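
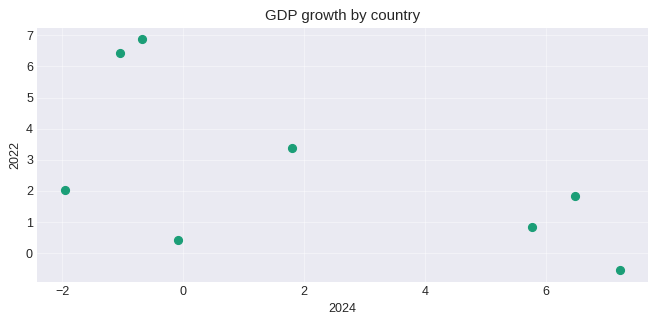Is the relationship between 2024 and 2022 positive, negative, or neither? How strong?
negative, moderate

Points are negatively correlated; moderate (|r| ≈ 0.6).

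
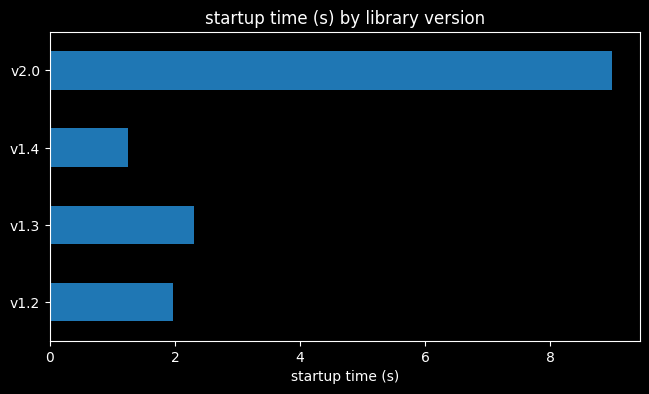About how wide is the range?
Max v2.0 ≈ 9, min v1.4 ≈ 1; range ≈ 8.

≈ 8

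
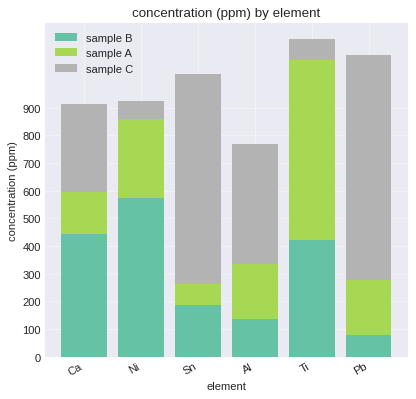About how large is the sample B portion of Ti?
sample B top ≈ 400, bottom ≈ 0; segment ≈ 400.

≈ 400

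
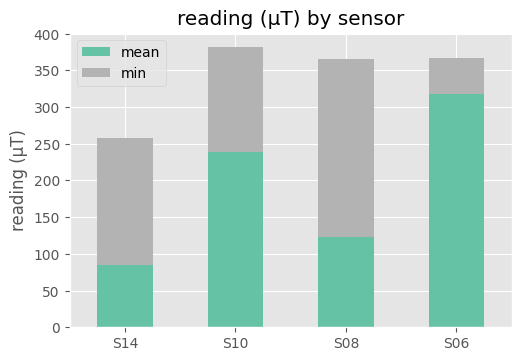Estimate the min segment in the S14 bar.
≈ 150

min top ≈ 250, bottom ≈ 100; segment ≈ 150.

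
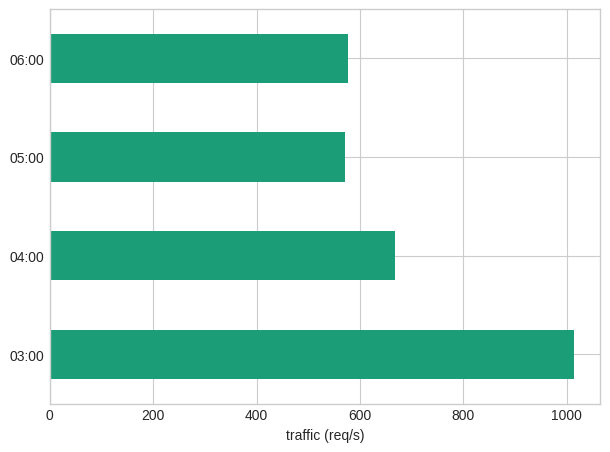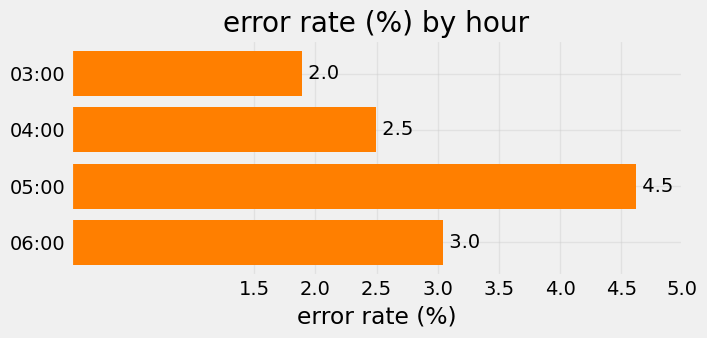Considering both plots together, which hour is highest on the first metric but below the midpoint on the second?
Chart 2 median error rate (%) ≈ 3; below-median hours: 03:00, 04:00. Among those, 03:00 has the highest traffic (req/s) (≈ 1000).

03:00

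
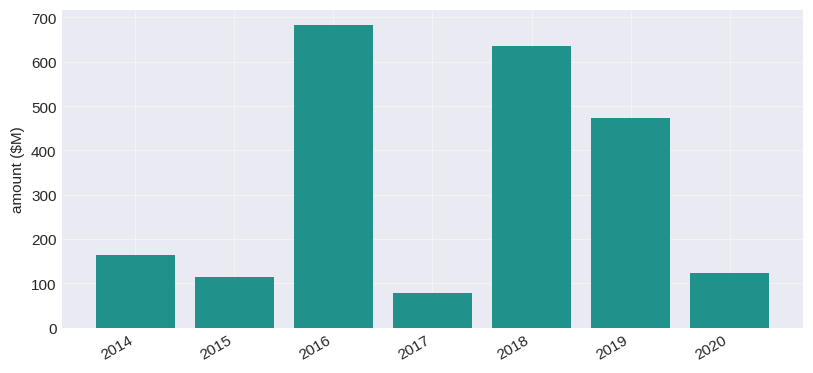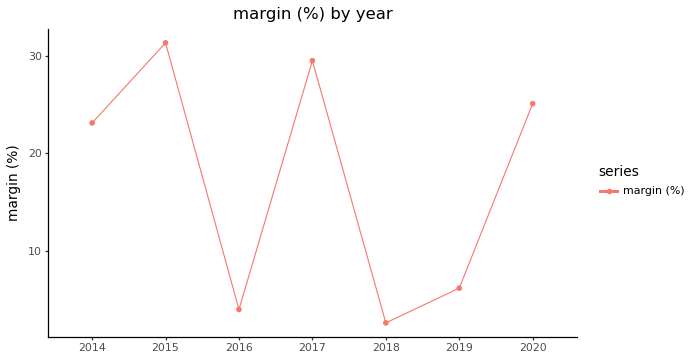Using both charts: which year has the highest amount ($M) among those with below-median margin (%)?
Chart 2 median margin (%) ≈ 25; below-median years: 2016, 2018, 2019. Among those, 2016 has the highest amount ($M) (≈ 700).

2016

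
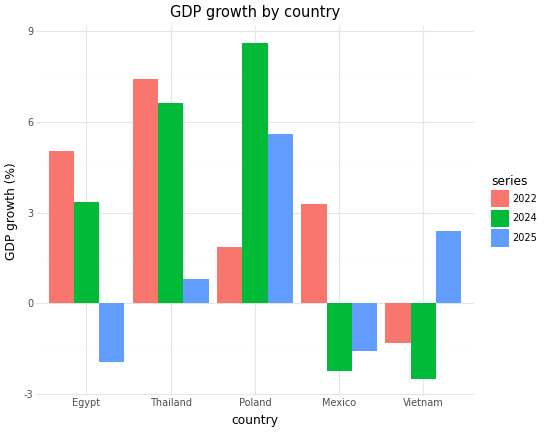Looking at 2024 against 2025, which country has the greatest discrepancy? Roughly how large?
Thailand, ≈ 6 %

Thailand: 2024 ≈ 7, 2025 ≈ 1 → gap ≈ 6. Next-largest (Egypt) is only ≈ 5.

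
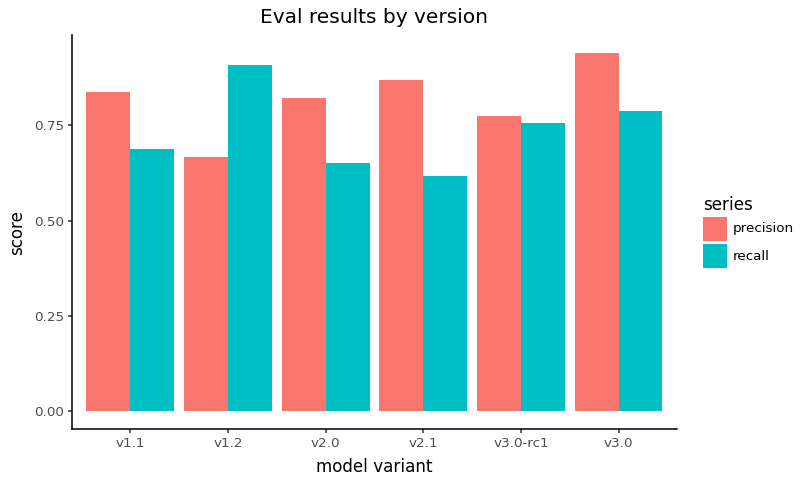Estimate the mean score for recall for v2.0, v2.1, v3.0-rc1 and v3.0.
≈ 0.73

(0.7 + 0.6 + 0.8 + 0.8) / 4 ≈ 0.73.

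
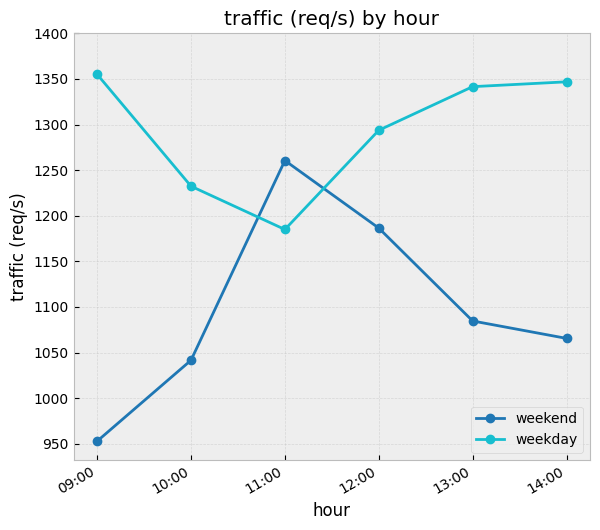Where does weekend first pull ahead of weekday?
10:00: weekend ≈ 1050 vs weekday ≈ 1250 (not yet); 11:00: weekend ≈ 1250 vs weekday ≈ 1200 (first crossover).

11:00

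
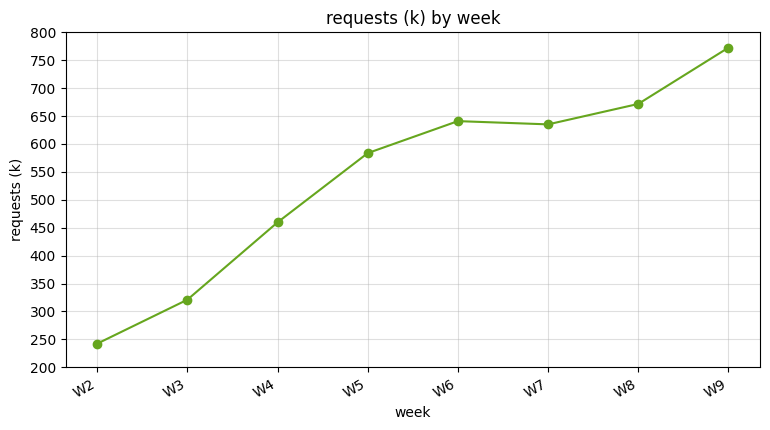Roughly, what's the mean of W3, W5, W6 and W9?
≈ 575

(300 + 600 + 650 + 750) / 4 ≈ 575.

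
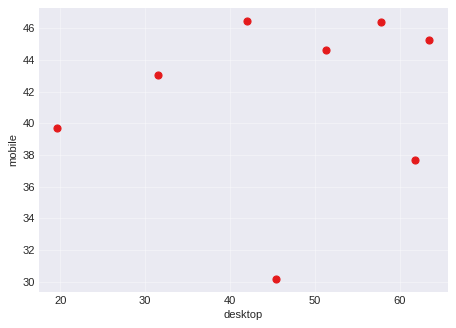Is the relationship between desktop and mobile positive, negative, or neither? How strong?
no clear correlation

Points are roughly uncorrelated; weak (|r| ≈ 0.2).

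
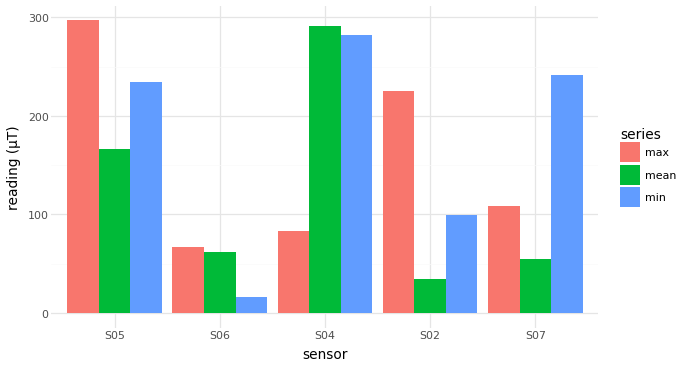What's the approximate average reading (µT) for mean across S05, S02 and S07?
(175 + 25 + 50) / 3 ≈ 83.

≈ 83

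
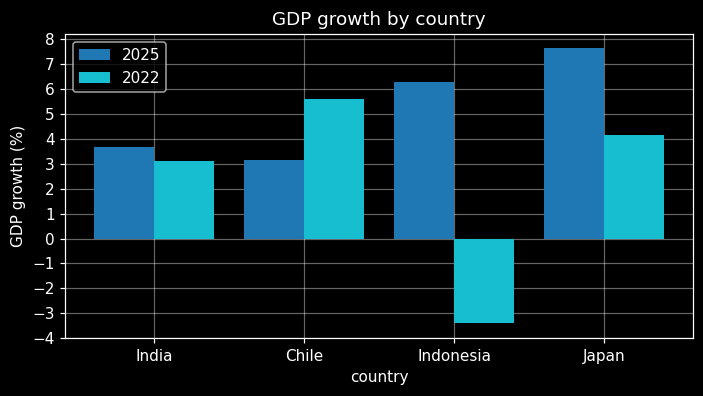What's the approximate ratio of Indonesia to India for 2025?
≈ 1.5×

Indonesia ≈ 6, India ≈ 4; 6/4 ≈ 1.5.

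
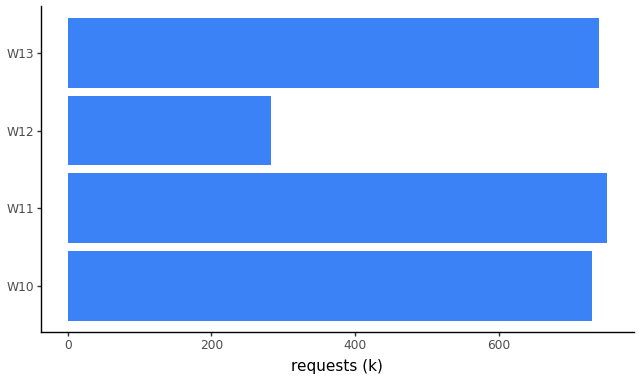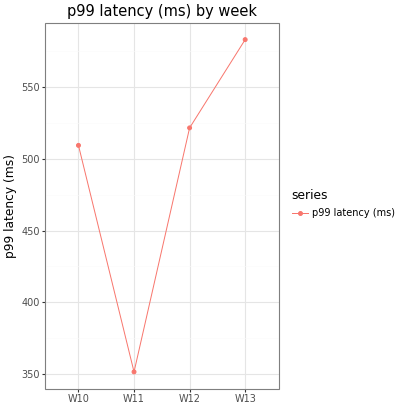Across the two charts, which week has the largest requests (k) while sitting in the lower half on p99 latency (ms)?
Chart 2 median p99 latency (ms) ≈ 500; below-median weeks: W10, W11. Among those, W11 has the highest requests (k) (≈ 800).

W11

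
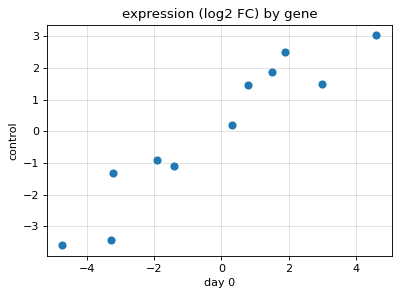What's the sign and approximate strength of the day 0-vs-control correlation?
Points are positively correlated; strong (|r| ≈ 0.9).

positive, strong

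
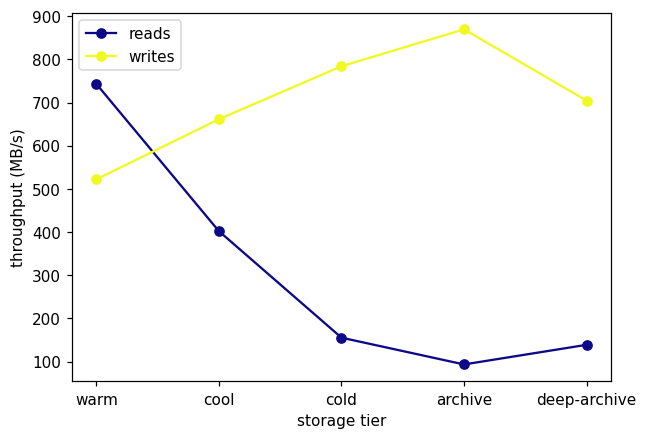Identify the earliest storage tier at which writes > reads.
cool

warm: writes ≈ 500 vs reads ≈ 700 (not yet); cool: writes ≈ 700 vs reads ≈ 400 (first crossover).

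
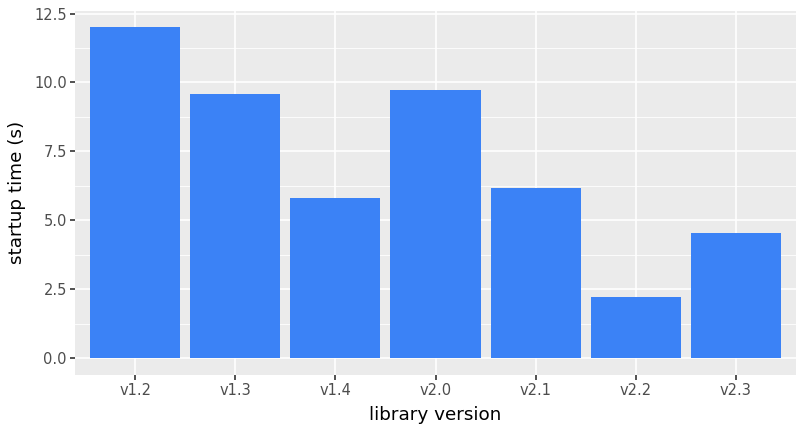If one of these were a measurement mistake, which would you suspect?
v1.2

v1.2 ≈ 12; the rest sit between ≈ 2 and ≈ 10.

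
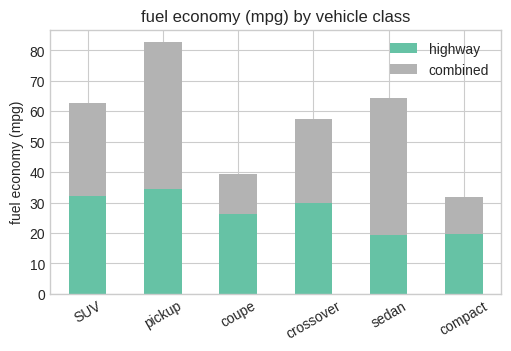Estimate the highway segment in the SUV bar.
≈ 30

highway top ≈ 30, bottom ≈ 0; segment ≈ 30.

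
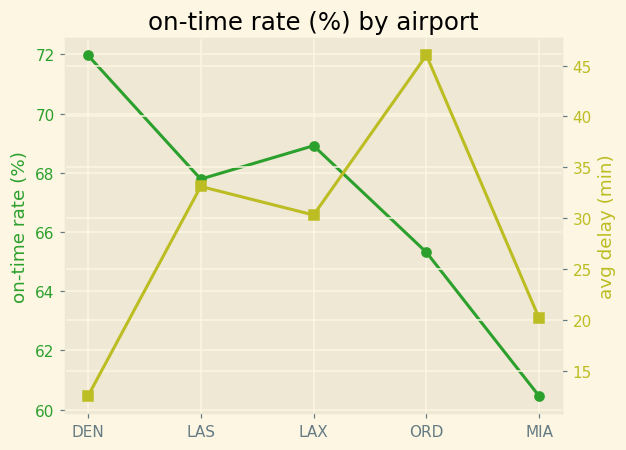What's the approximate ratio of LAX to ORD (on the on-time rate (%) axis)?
≈ 1.06×

LAX ≈ 69, ORD ≈ 65; 69/65 ≈ 1.06.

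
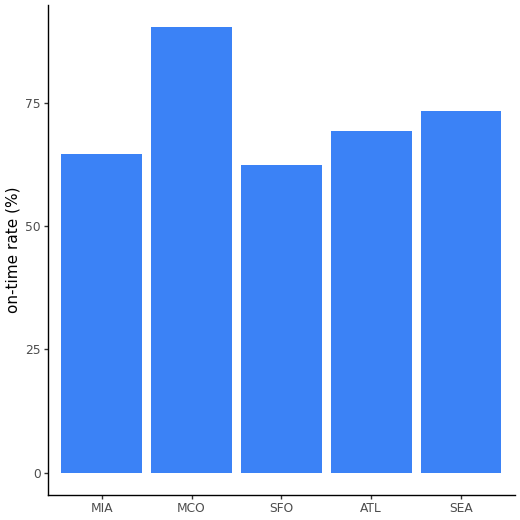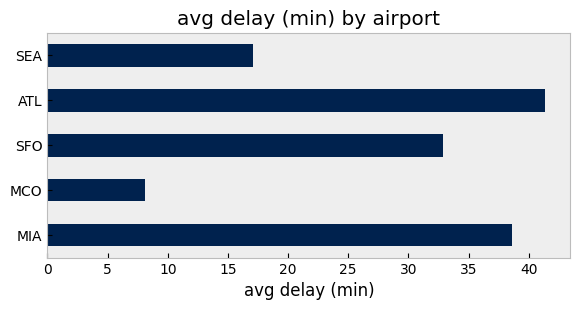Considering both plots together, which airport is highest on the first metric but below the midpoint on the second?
Chart 2 median avg delay (min) ≈ 35; below-median airports: MCO, SEA. Among those, MCO has the highest on-time rate (%) (≈ 90).

MCO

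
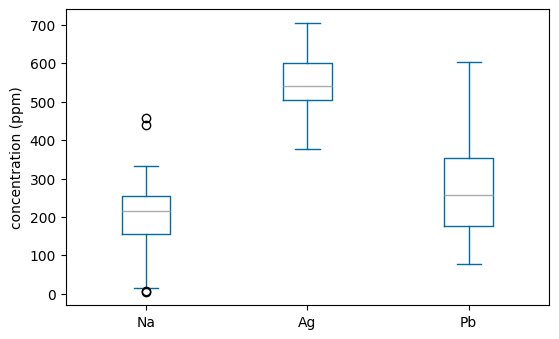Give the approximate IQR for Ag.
Q3 ≈ 600, Q1 ≈ 500; IQR ≈ 100.

≈ 100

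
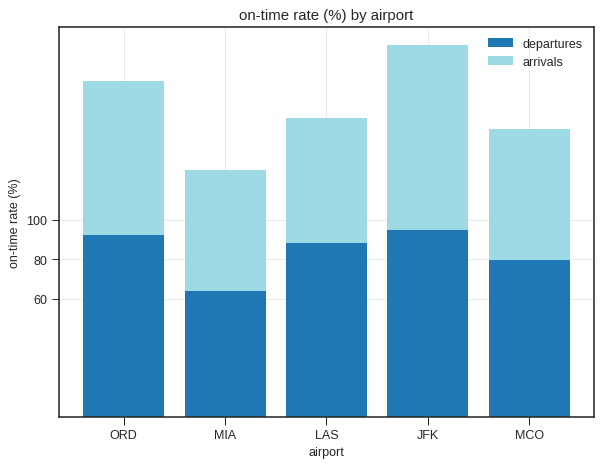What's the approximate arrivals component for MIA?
arrivals top ≈ 120, bottom ≈ 60; segment ≈ 60.

≈ 60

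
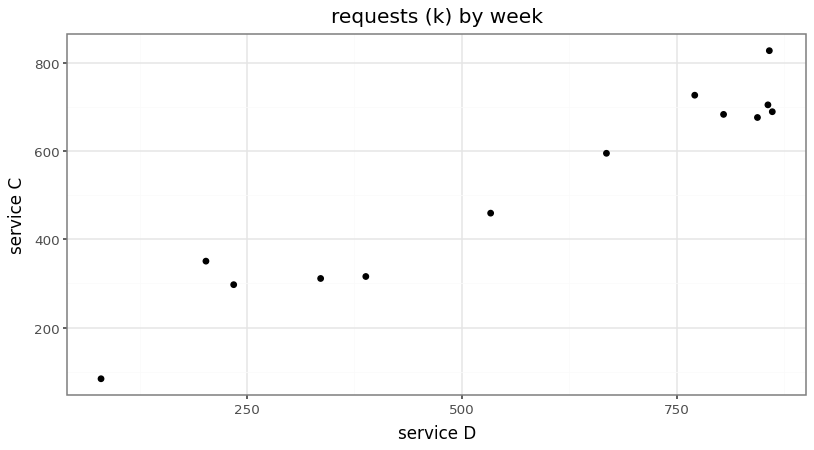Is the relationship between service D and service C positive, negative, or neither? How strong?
positive, strong

Points are positively correlated; strong (|r| ≈ 1.0).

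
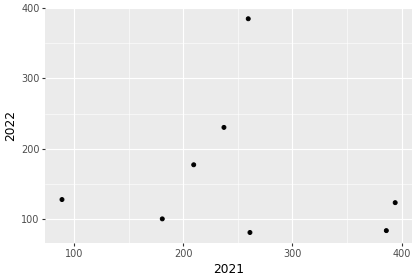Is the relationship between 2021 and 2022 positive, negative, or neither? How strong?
Points are roughly uncorrelated; weak (|r| ≈ 0.1).

no clear correlation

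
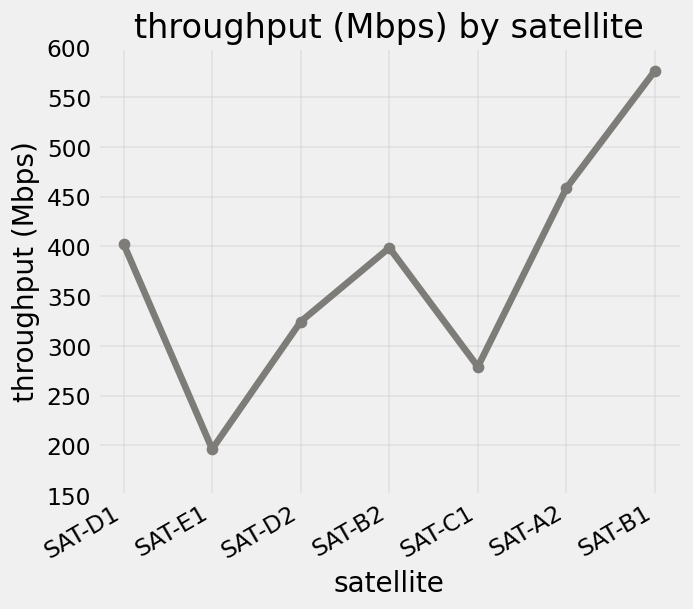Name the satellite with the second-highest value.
SAT-A2

Top 3: SAT-B1 ≈ 600, SAT-A2 ≈ 450, SAT-D1 ≈ 400.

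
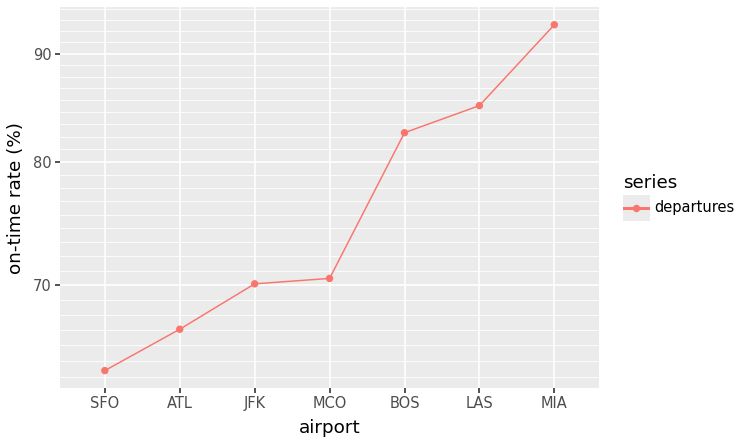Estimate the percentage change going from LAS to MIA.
≈ +11.8%

LAS ≈ 85, MIA ≈ 95; (95 − 85) / 85 ≈ +11.8%.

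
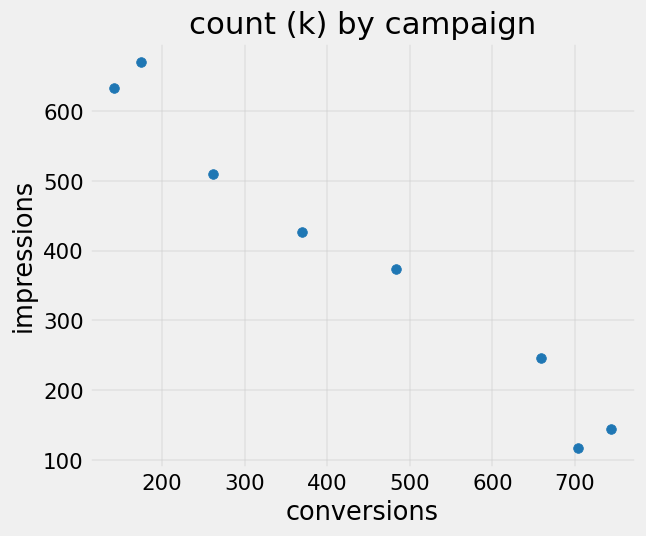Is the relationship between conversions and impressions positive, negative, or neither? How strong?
negative, strong

Points are negatively correlated; strong (|r| ≈ 1.0).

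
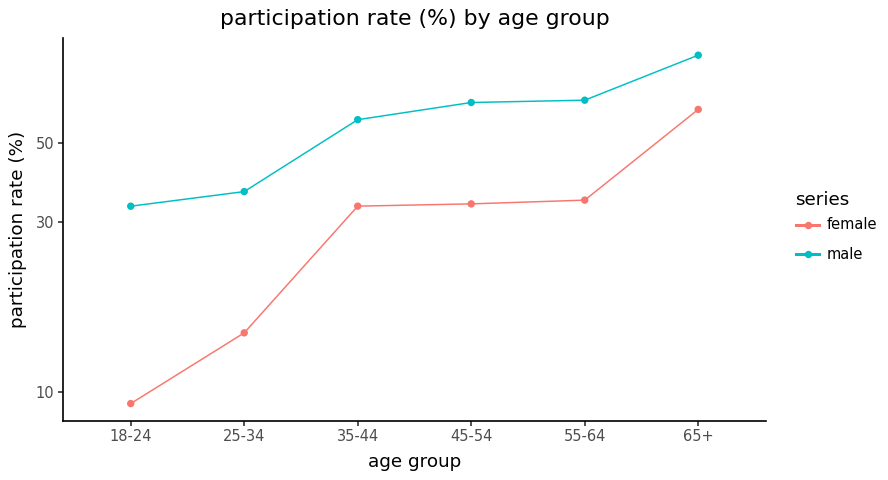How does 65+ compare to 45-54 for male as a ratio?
65+ ≈ 90, 45-54 ≈ 60; 90/60 ≈ 1.5.

≈ 1.5×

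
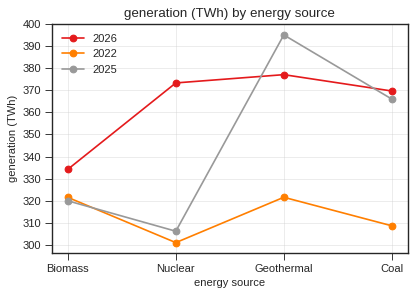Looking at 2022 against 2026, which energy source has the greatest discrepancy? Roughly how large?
Nuclear, ≈ 70 TWh

Nuclear: 2022 ≈ 300, 2026 ≈ 370 → gap ≈ 70. Next-largest (Coal) is only ≈ 60.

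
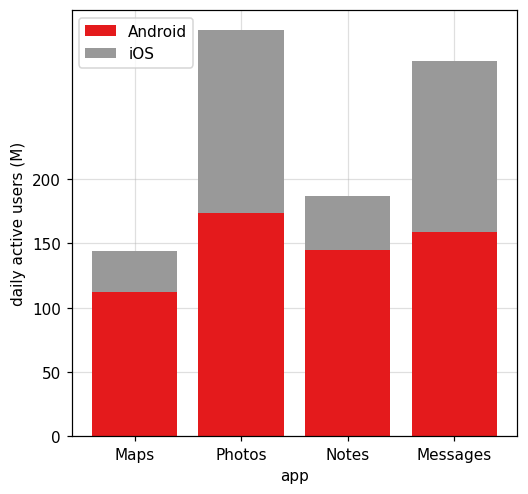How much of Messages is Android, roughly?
≈ 150

Android top ≈ 150, bottom ≈ 0; segment ≈ 150.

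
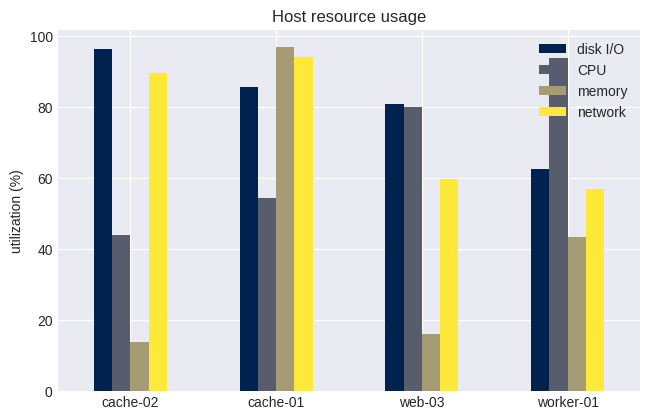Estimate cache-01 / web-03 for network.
≈ 1.5×

cache-01 ≈ 90, web-03 ≈ 60; 90/60 ≈ 1.5.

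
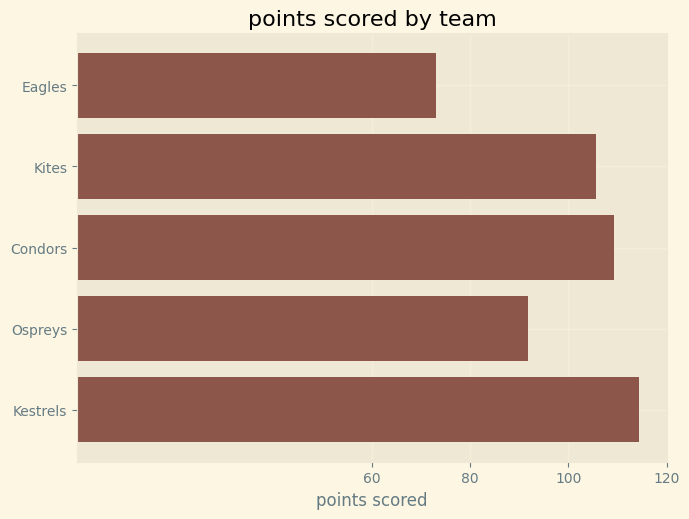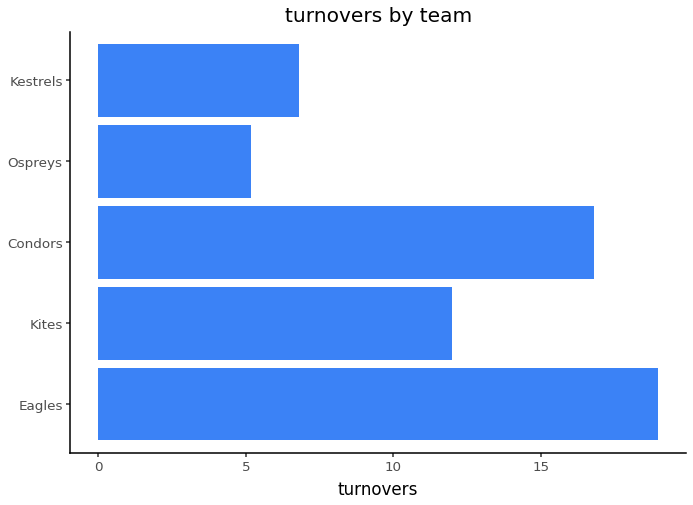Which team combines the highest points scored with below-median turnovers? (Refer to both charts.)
Chart 2 median turnovers ≈ 12; below-median teams: Ospreys, Kestrels. Among those, Kestrels has the highest points scored (≈ 120).

Kestrels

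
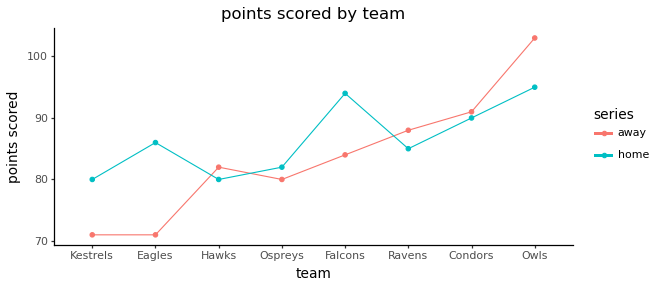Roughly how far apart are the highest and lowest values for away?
Max Owls ≈ 105, min Kestrels ≈ 70; range ≈ 35.

≈ 35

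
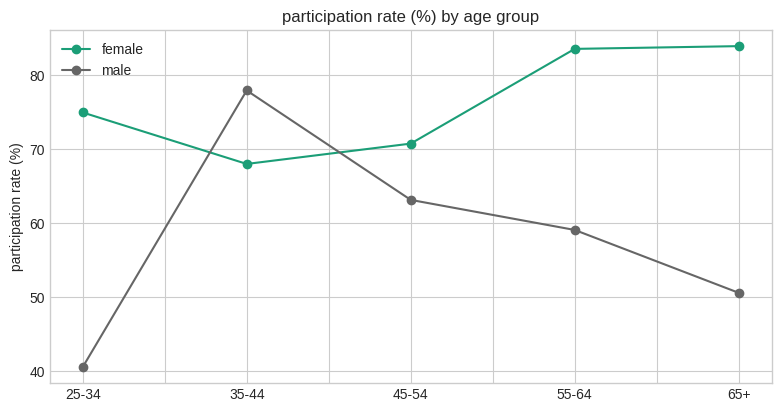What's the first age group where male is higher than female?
35-44

25-34: male ≈ 40 vs female ≈ 75 (not yet); 35-44: male ≈ 80 vs female ≈ 70 (first crossover).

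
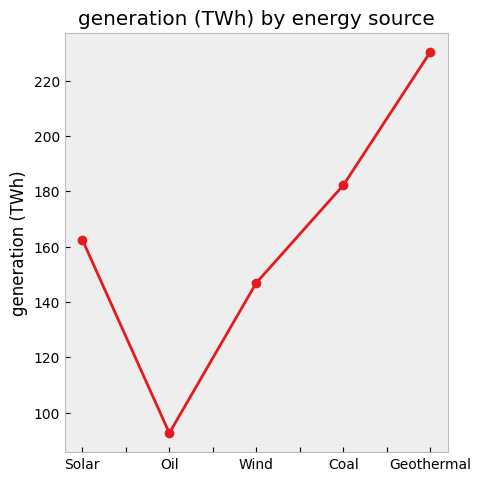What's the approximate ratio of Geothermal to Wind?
Geothermal ≈ 240, Wind ≈ 140; 240/140 ≈ 1.71.

≈ 1.71×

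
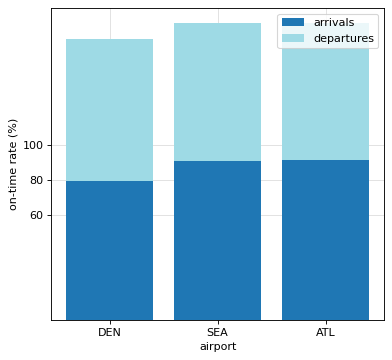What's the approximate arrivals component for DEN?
arrivals top ≈ 80, bottom ≈ 0; segment ≈ 80.

≈ 80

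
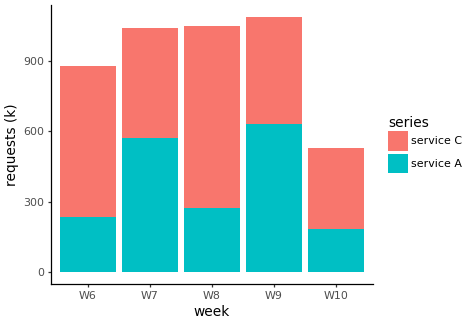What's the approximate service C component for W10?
service C top ≈ 500, bottom ≈ 200; segment ≈ 300.

≈ 300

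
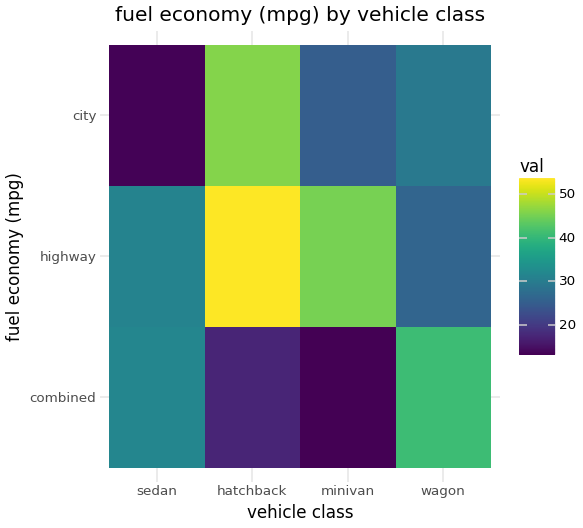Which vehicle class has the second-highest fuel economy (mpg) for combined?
sedan

Top 3 for combined: wagon ≈ 40, sedan ≈ 30, hatchback ≈ 15.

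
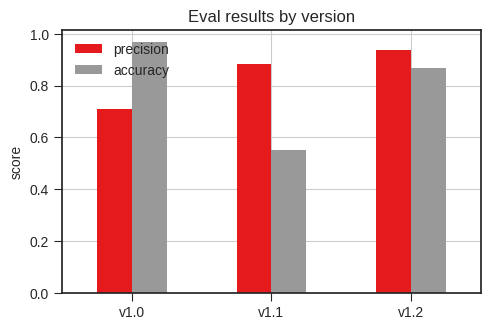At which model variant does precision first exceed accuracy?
v1.1

v1.0: precision ≈ 0.7 vs accuracy ≈ 1.0 (not yet); v1.1: precision ≈ 0.9 vs accuracy ≈ 0.6 (first crossover).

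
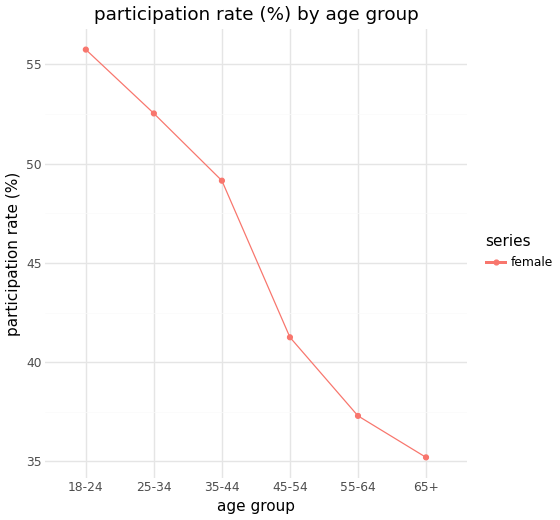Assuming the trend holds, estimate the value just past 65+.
≈ 33

Last three: 42, 38, 36 → slope ≈ -3/step → next ≈ 33.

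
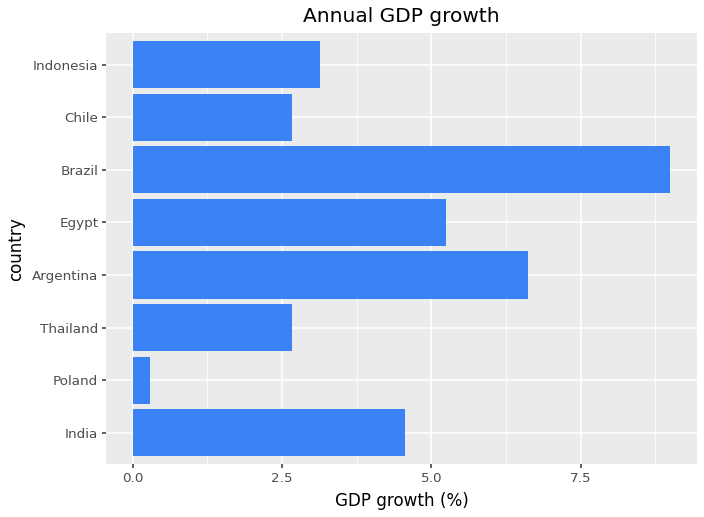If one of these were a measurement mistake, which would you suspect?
Brazil

Brazil ≈ 9; the rest sit between ≈ 0 and ≈ 7.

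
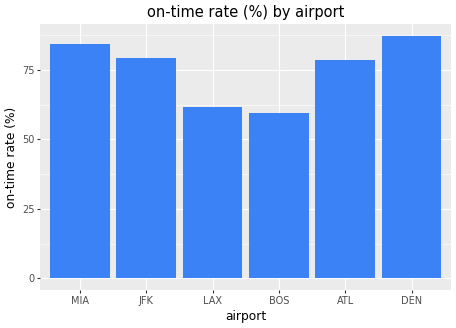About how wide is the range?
≈ 30

Max DEN ≈ 90, min BOS ≈ 60; range ≈ 30.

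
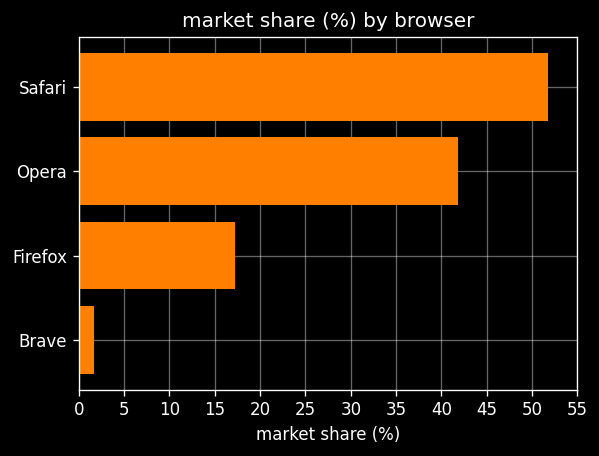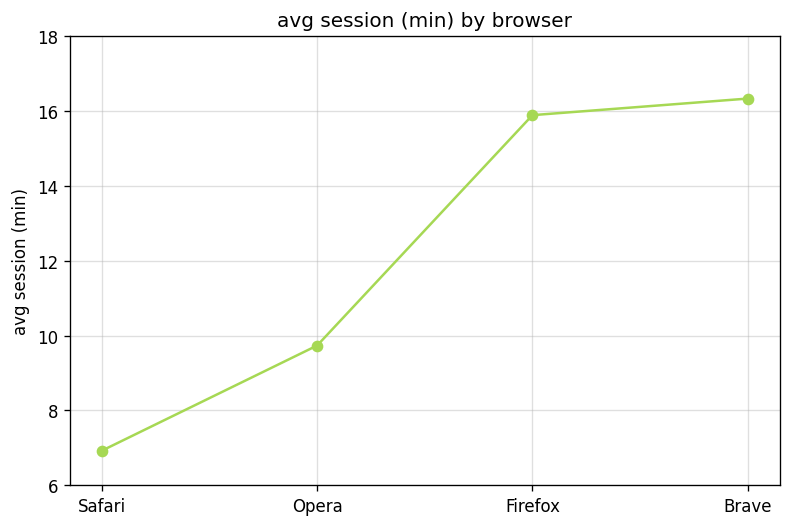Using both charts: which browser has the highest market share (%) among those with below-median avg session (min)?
Chart 2 median avg session (min) ≈ 12; below-median browsers: Safari, Opera. Among those, Safari has the highest market share (%) (≈ 50).

Safari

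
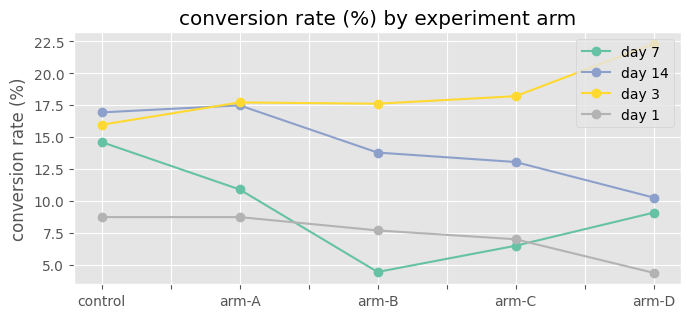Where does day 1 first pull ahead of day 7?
arm-B

arm-A: day 1 ≈ 8 vs day 7 ≈ 10 (not yet); arm-B: day 1 ≈ 8 vs day 7 ≈ 4 (first crossover).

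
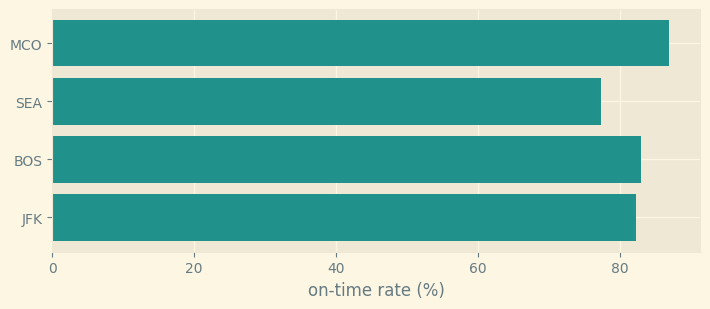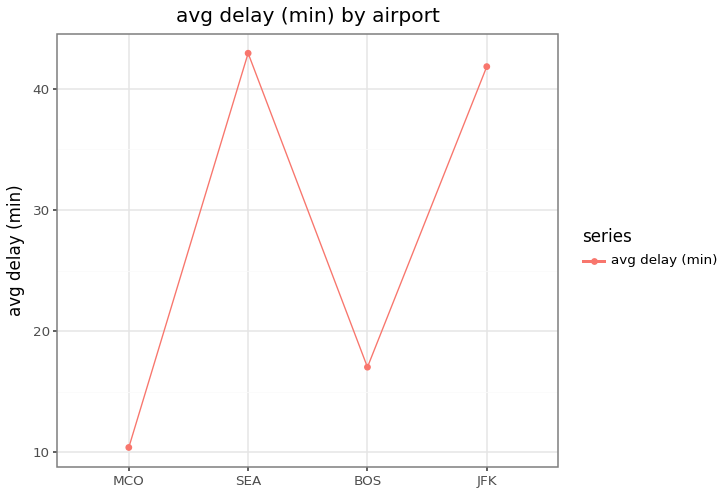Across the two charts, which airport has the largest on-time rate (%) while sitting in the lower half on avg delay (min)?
Chart 2 median avg delay (min) ≈ 30; below-median airports: MCO, BOS. Among those, MCO has the highest on-time rate (%) (≈ 90).

MCO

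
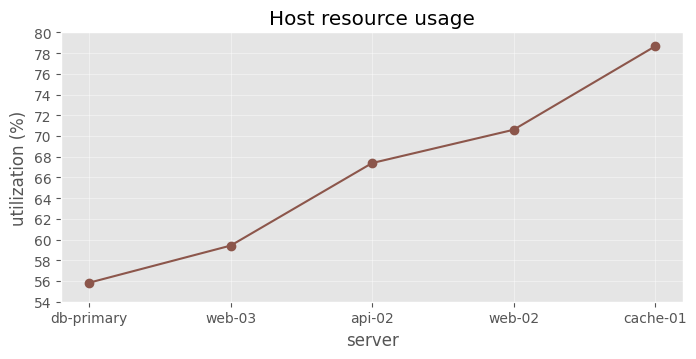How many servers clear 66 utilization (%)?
3

Above 66: api-02, web-02, cache-01.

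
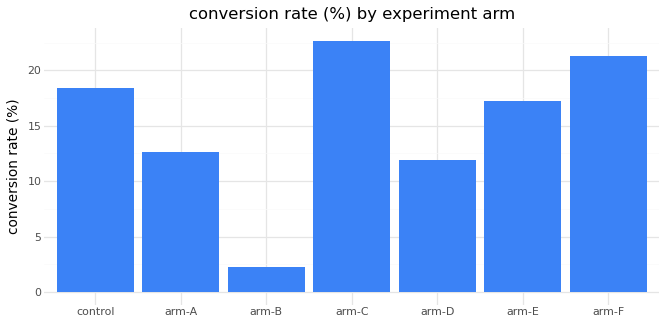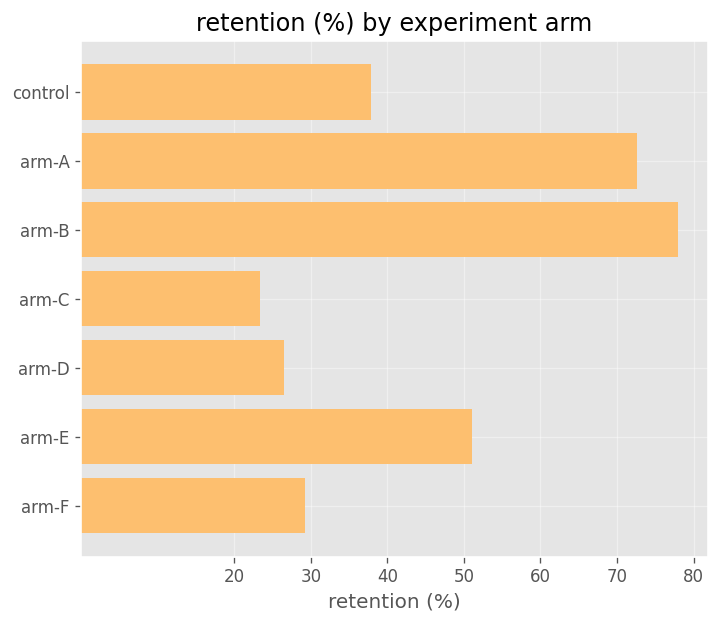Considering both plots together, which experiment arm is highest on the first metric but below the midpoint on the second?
Chart 2 median retention (%) ≈ 40; below-median experiment arms: arm-C, arm-D, arm-F. Among those, arm-C has the highest conversion rate (%) (≈ 25).

arm-C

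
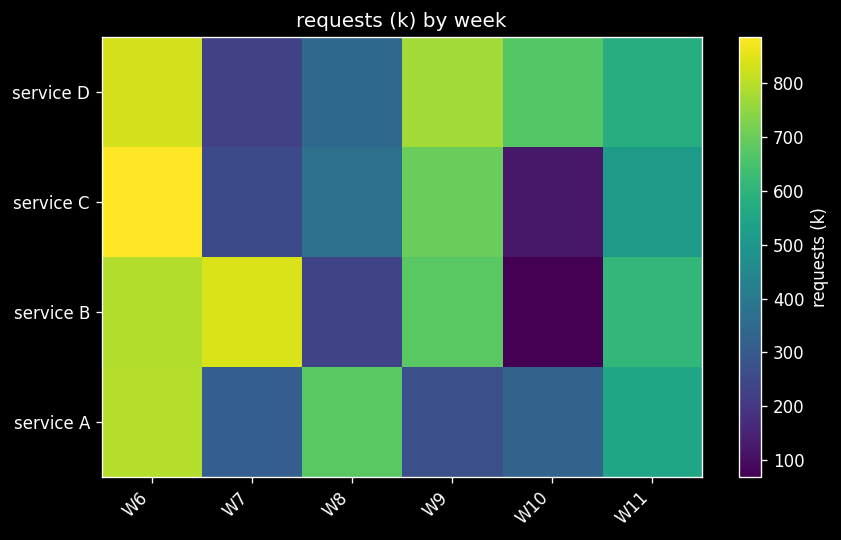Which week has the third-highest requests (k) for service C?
Top 4 for service C: W6 ≈ 900, W9 ≈ 700, W11 ≈ 500, W8 ≈ 400.

W11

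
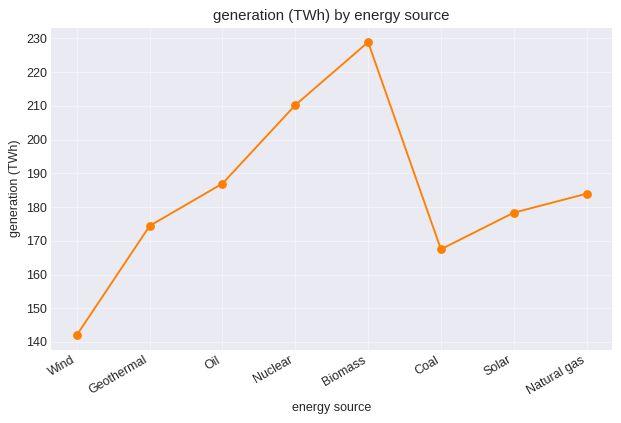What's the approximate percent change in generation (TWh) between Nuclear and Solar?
Nuclear ≈ 210, Solar ≈ 180; (180 − 210) / 210 ≈ -14.3%.

≈ -14.3%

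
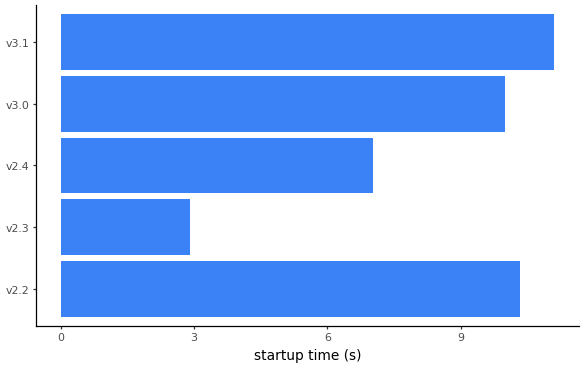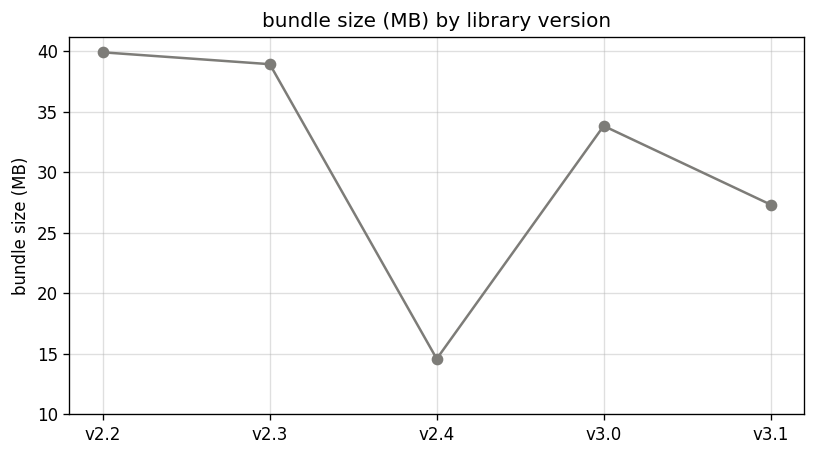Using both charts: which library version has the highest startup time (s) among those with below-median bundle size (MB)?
Chart 2 median bundle size (MB) ≈ 35; below-median library versions: v2.4, v3.1. Among those, v3.1 has the highest startup time (s) (≈ 12).

v3.1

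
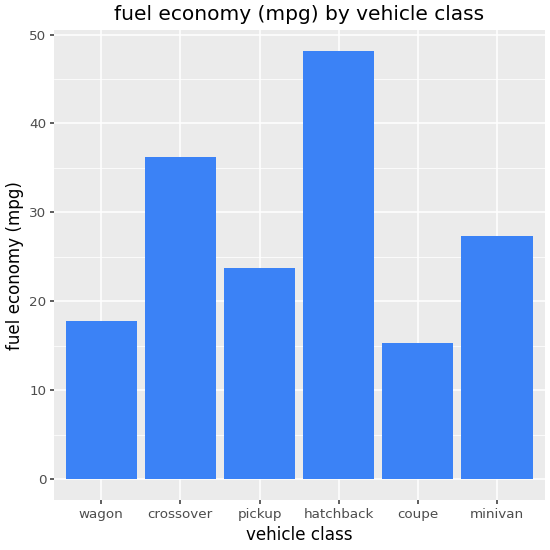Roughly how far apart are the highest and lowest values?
Max hatchback ≈ 50, min coupe ≈ 15; range ≈ 35.

≈ 35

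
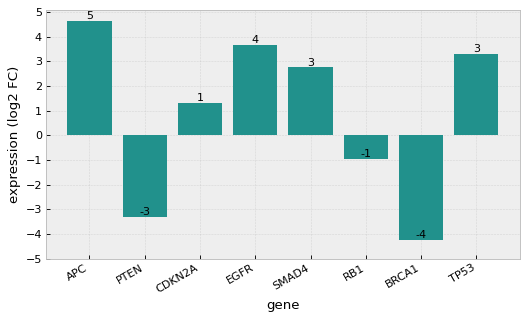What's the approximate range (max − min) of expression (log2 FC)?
≈ 9

Max APC ≈ 5, min BRCA1 ≈ -4; range ≈ 9.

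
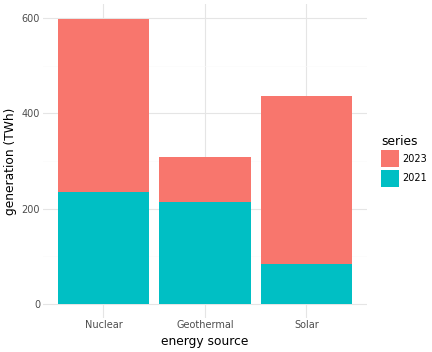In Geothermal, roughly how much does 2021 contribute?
≈ 200

2021 top ≈ 200, bottom ≈ 0; segment ≈ 200.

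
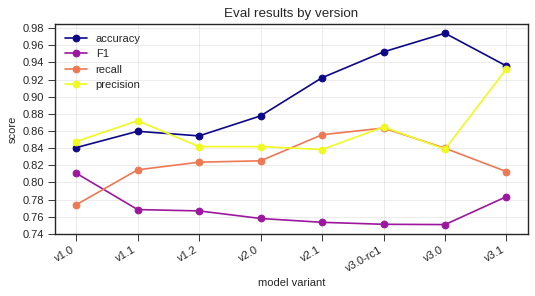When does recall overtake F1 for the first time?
v1.0: recall ≈ 0.78 vs F1 ≈ 0.82 (not yet); v1.1: recall ≈ 0.82 vs F1 ≈ 0.76 (first crossover).

v1.1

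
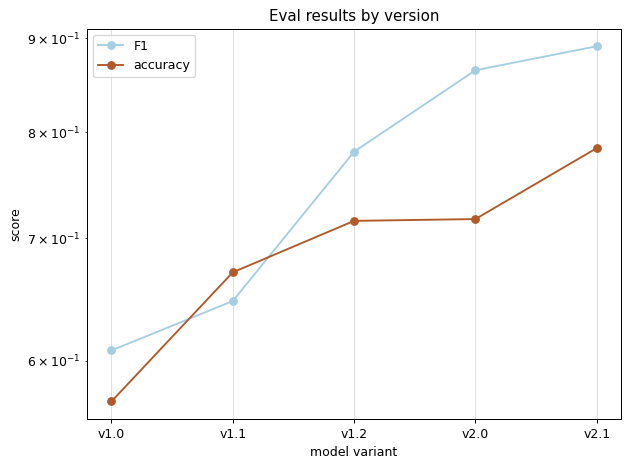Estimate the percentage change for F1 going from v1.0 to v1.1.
≈ +8.3%

v1.0 ≈ 0.60, v1.1 ≈ 0.65; (0.65 − 0.60) / 0.60 ≈ +8.3%.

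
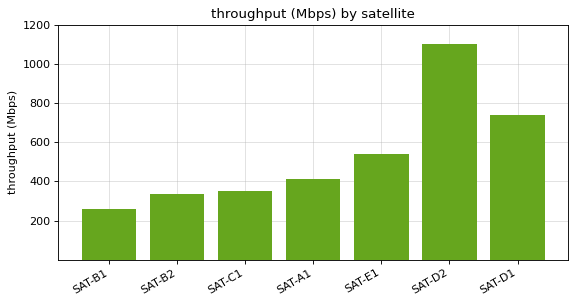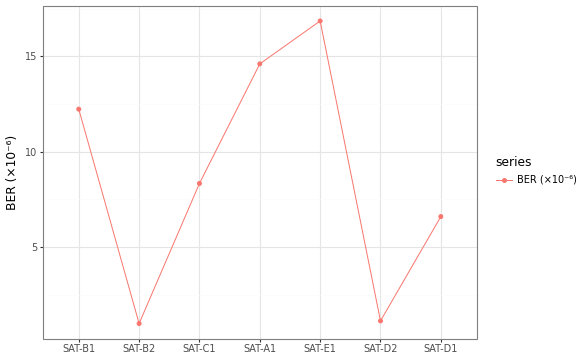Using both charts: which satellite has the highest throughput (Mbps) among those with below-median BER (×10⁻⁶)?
SAT-D2

Chart 2 median BER (×10⁻⁶) ≈ 8; below-median satellites: SAT-B2, SAT-D2, SAT-D1. Among those, SAT-D2 has the highest throughput (Mbps) (≈ 1200).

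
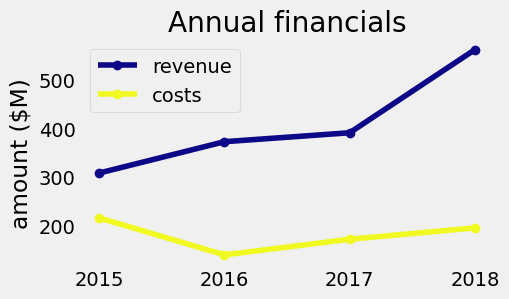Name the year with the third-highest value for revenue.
Top 4 for revenue: 2018 ≈ 550, 2017 ≈ 400, 2016 ≈ 350, 2015 ≈ 300.

2016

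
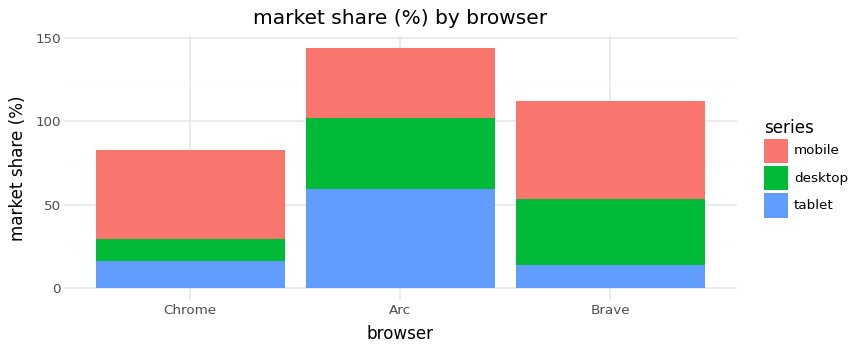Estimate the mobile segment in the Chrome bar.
mobile top ≈ 80, bottom ≈ 20; segment ≈ 60.

≈ 60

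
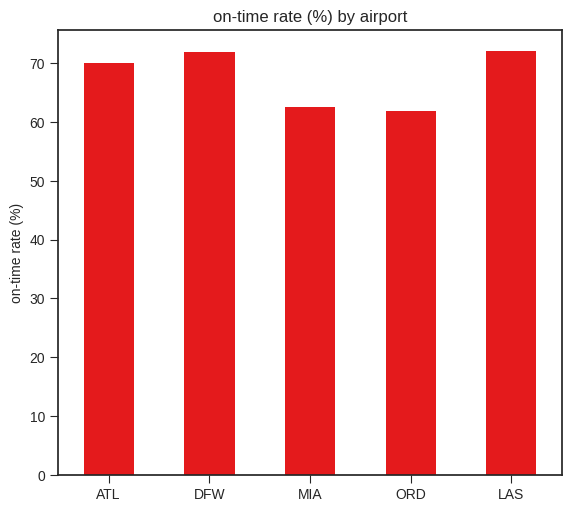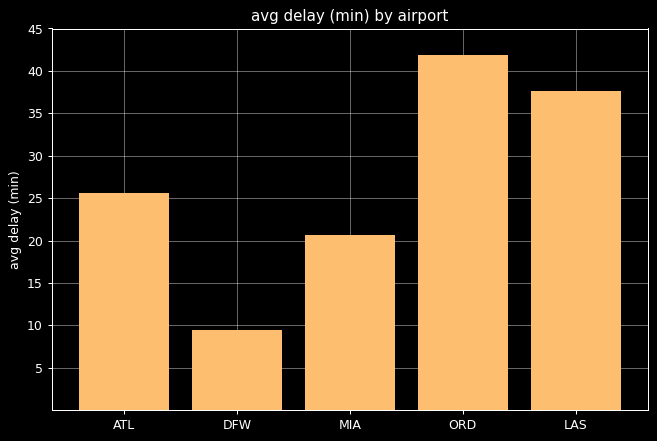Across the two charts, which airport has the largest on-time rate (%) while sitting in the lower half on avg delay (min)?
DFW

Chart 2 median avg delay (min) ≈ 25; below-median airports: DFW, MIA. Among those, DFW has the highest on-time rate (%) (≈ 70).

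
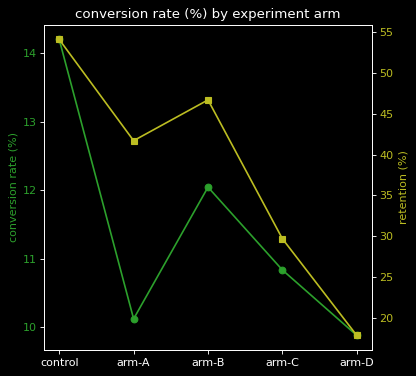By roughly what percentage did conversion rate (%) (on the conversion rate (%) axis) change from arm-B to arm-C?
arm-B ≈ 12.0, arm-C ≈ 11.0; (11.0 − 12.0) / 12.0 ≈ -8.3%.

≈ -8.3%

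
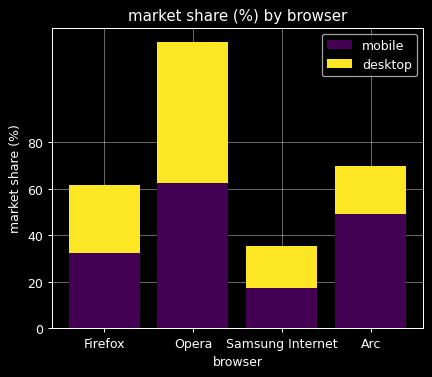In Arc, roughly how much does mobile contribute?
mobile top ≈ 40, bottom ≈ 0; segment ≈ 40.

≈ 40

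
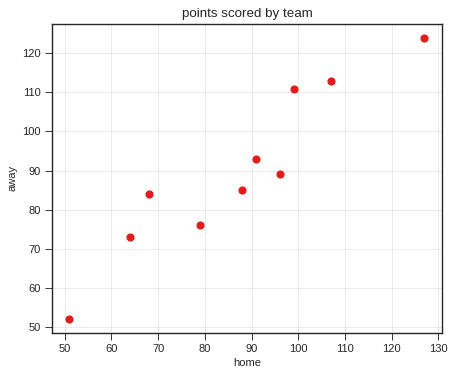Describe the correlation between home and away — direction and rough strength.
positive, strong

Points are positively correlated; strong (|r| ≈ 0.9).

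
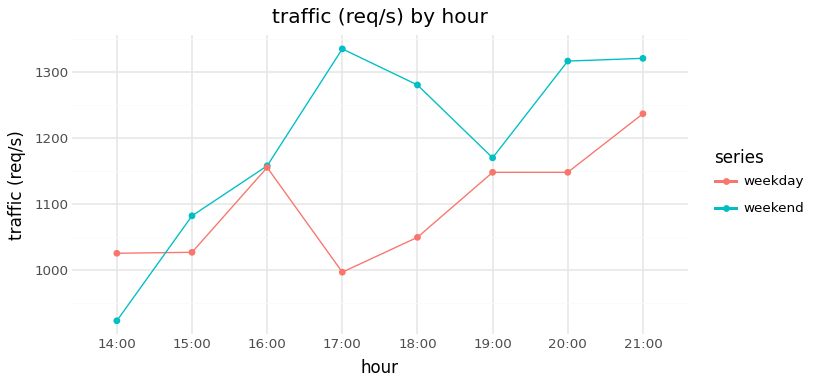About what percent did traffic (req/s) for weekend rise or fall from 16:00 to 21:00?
16:00 ≈ 1150, 21:00 ≈ 1300; (1300 − 1150) / 1150 ≈ +13%.

≈ +13%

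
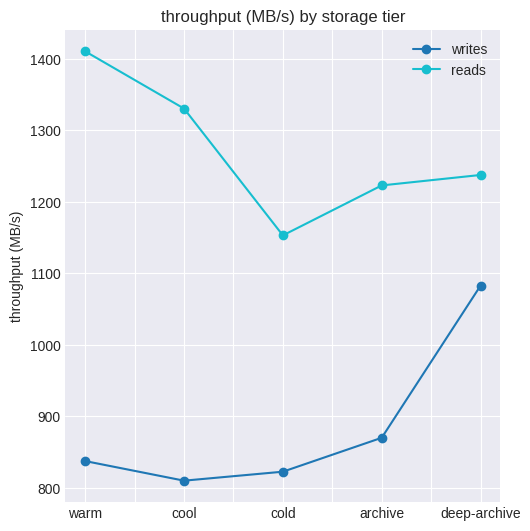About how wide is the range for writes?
Max deep-archive ≈ 1100, min cool ≈ 800; range ≈ 300.

≈ 300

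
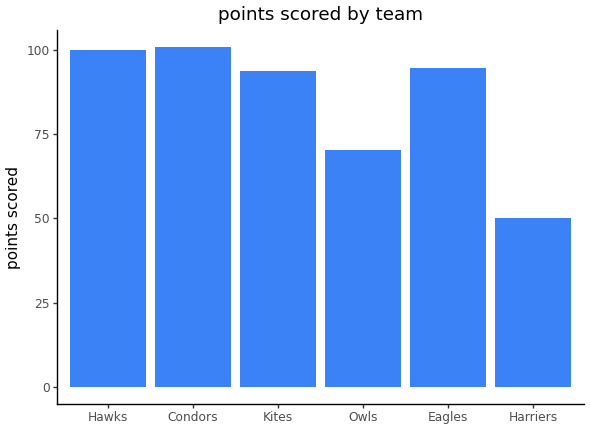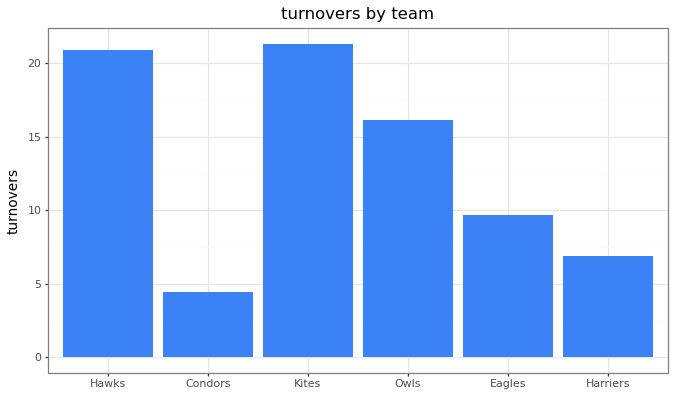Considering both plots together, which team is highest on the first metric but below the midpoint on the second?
Condors

Chart 2 median turnovers ≈ 12; below-median teams: Condors, Eagles, Harriers. Among those, Condors has the highest points scored (≈ 100).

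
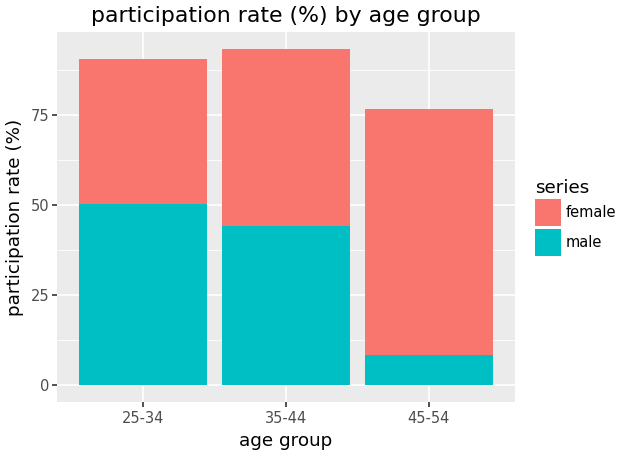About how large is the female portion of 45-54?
≈ 70

female top ≈ 80, bottom ≈ 10; segment ≈ 70.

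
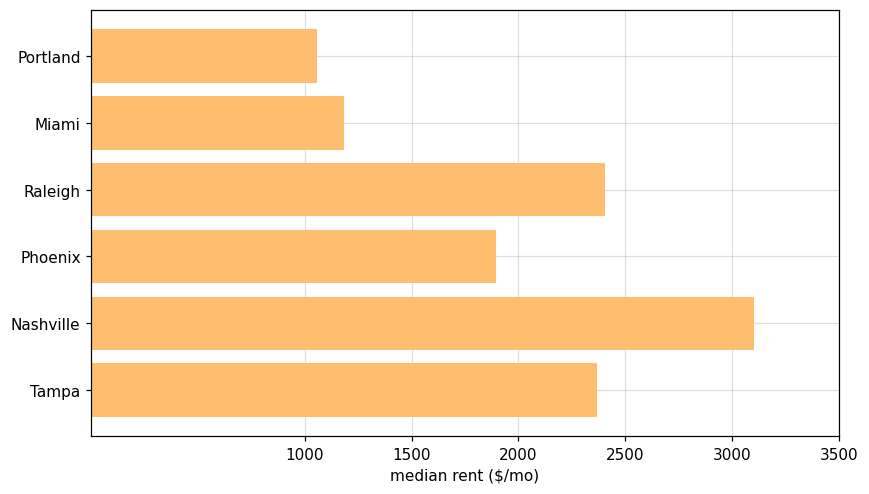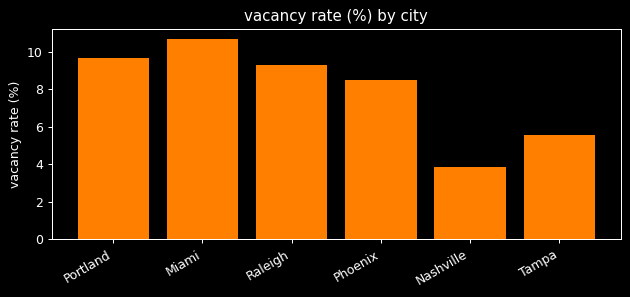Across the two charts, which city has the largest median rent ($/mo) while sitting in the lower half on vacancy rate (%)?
Nashville

Chart 2 median vacancy rate (%) ≈ 9; below-median cities: Phoenix, Nashville, Tampa. Among those, Nashville has the highest median rent ($/mo) (≈ 3000).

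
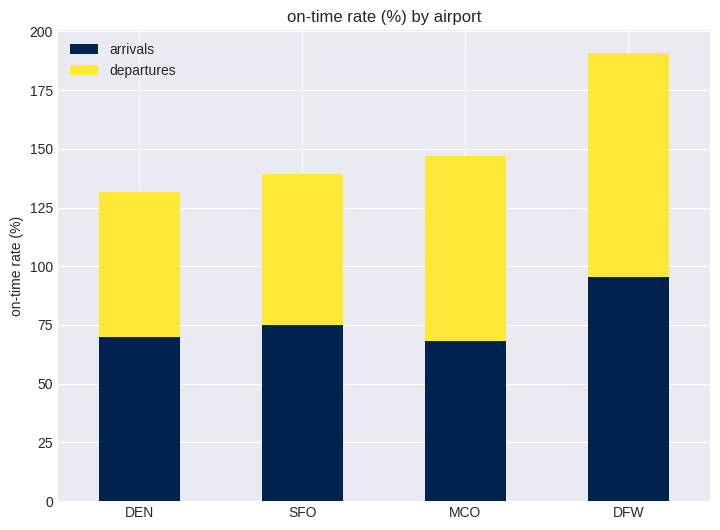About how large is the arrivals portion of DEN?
arrivals top ≈ 60, bottom ≈ 0; segment ≈ 60.

≈ 60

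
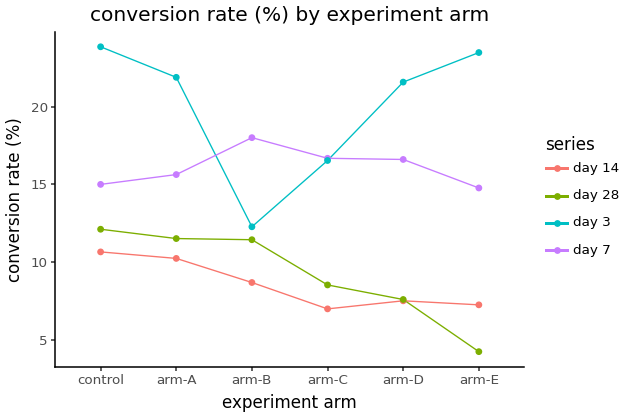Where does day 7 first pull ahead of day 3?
arm-B

arm-A: day 7 ≈ 16 vs day 3 ≈ 22 (not yet); arm-B: day 7 ≈ 18 vs day 3 ≈ 12 (first crossover).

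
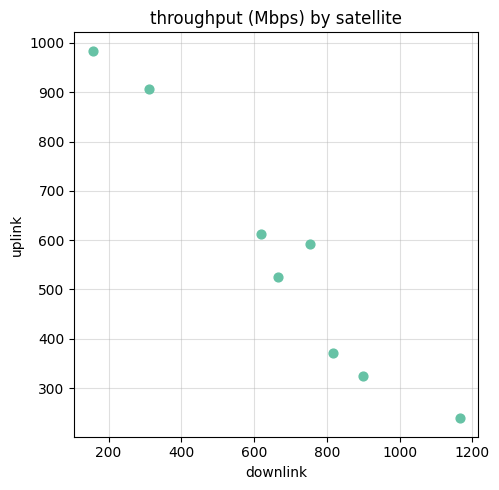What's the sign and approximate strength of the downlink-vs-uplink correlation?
Points are negatively correlated; strong (|r| ≈ 1.0).

negative, strong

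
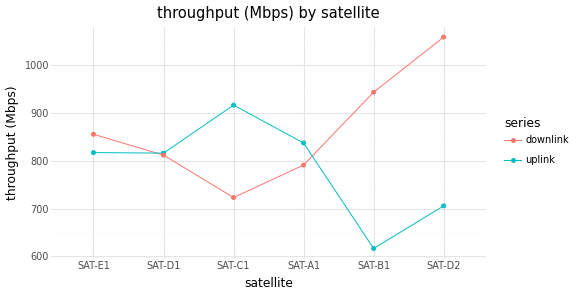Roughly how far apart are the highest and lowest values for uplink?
≈ 300

Max SAT-C1 ≈ 900, min SAT-B1 ≈ 600; range ≈ 300.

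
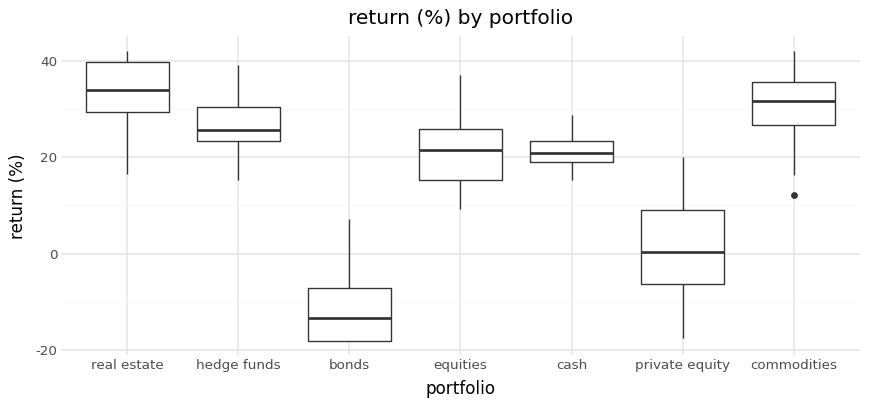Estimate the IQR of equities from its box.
≈ 10

Q3 ≈ 25, Q1 ≈ 15; IQR ≈ 10.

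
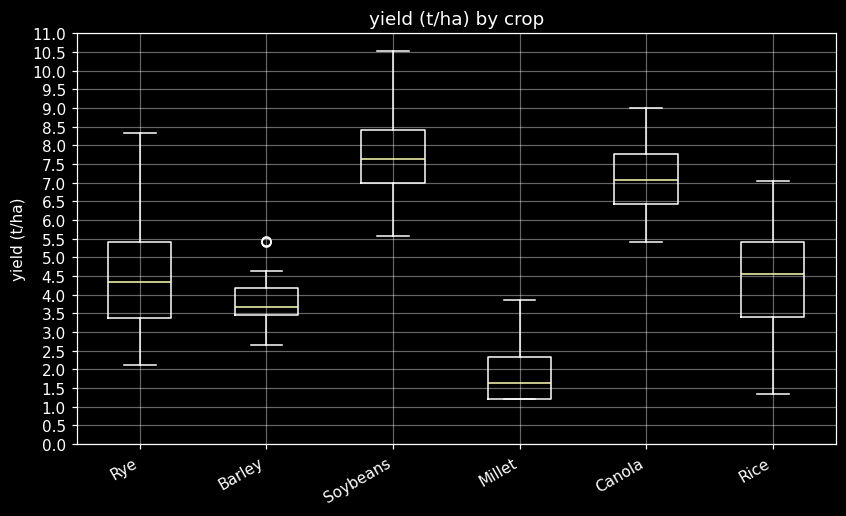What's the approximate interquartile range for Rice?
≈ 2.0

Q3 ≈ 5.5, Q1 ≈ 3.5; IQR ≈ 2.0.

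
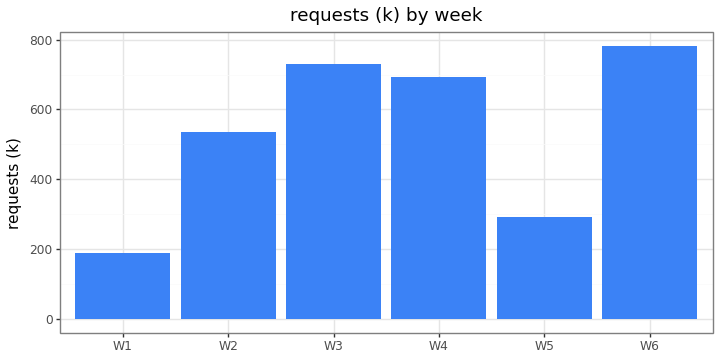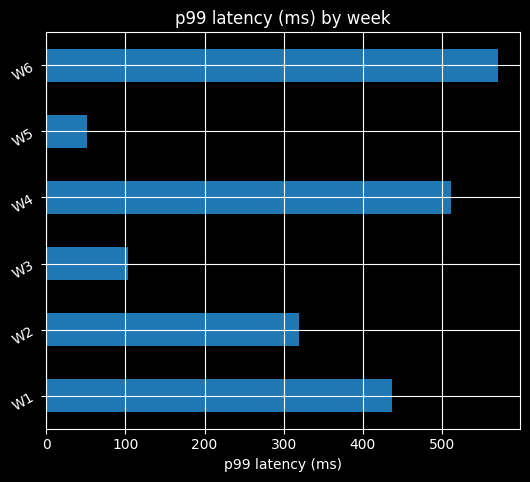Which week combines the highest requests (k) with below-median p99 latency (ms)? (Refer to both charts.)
W3

Chart 2 median p99 latency (ms) ≈ 400; below-median weeks: W2, W3, W5. Among those, W3 has the highest requests (k) (≈ 700).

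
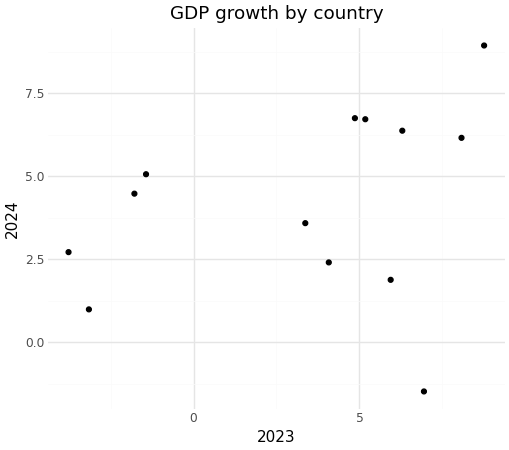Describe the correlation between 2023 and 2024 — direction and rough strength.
Points are positively correlated; weak (|r| ≈ 0.3).

positive, weak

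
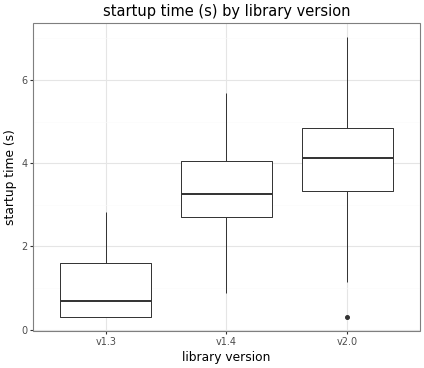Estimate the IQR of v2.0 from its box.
Q3 ≈ 5.0, Q1 ≈ 3.5; IQR ≈ 1.5.

≈ 1.5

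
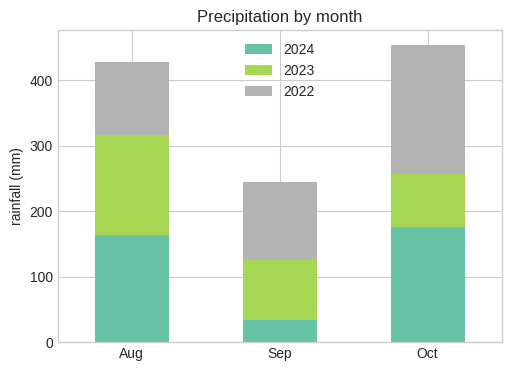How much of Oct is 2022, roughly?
≈ 200

2022 top ≈ 450, bottom ≈ 250; segment ≈ 200.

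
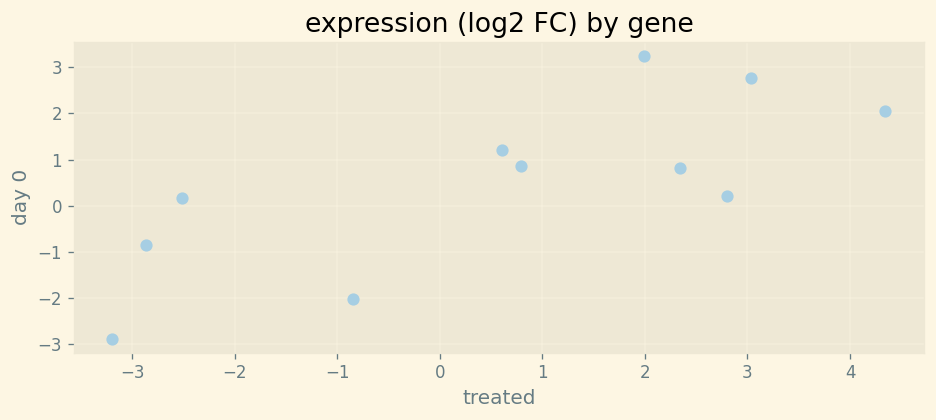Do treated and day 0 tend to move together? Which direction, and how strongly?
Points are positively correlated; strong (|r| ≈ 0.8).

positive, strong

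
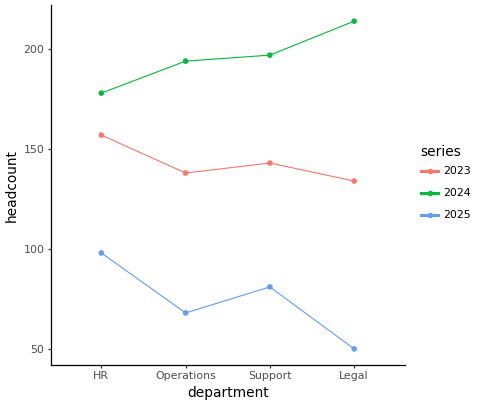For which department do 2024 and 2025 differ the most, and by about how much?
Legal, ≈ 180

Legal: 2024 ≈ 220, 2025 ≈ 40 → gap ≈ 180. Next-largest (Operations) is only ≈ 140.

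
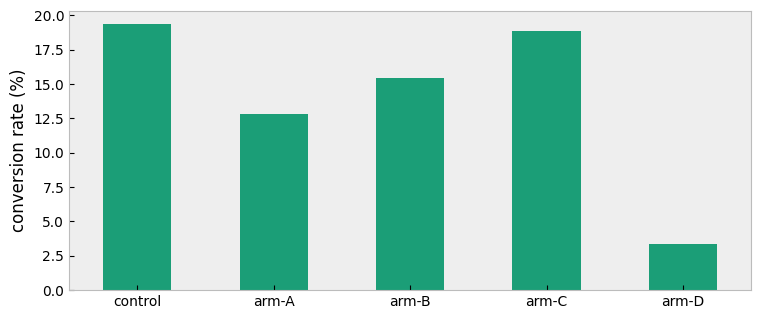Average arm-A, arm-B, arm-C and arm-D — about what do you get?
(12 + 16 + 18 + 4) / 4 ≈ 12.

≈ 12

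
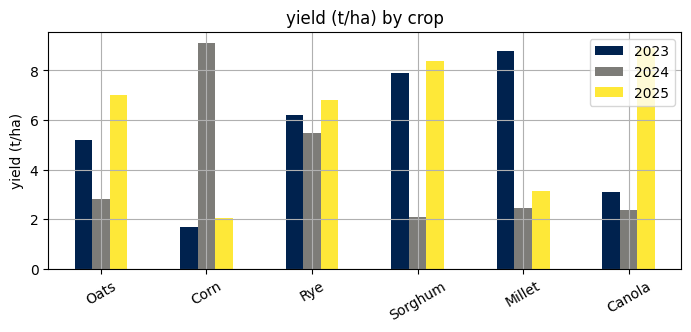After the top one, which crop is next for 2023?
Sorghum

Top 3 for 2023: Millet ≈ 9, Sorghum ≈ 8, Rye ≈ 6.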